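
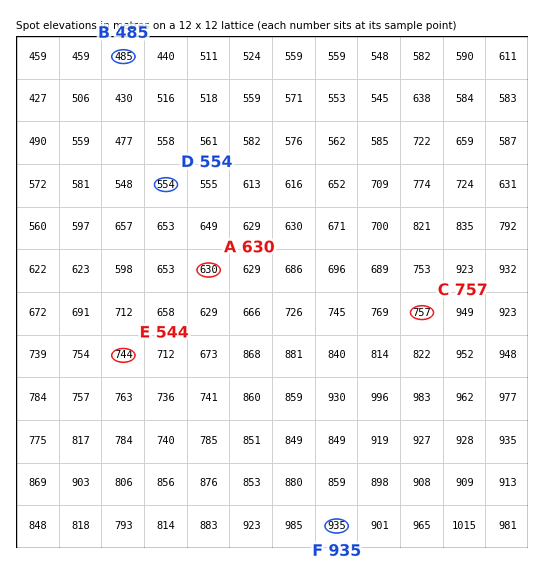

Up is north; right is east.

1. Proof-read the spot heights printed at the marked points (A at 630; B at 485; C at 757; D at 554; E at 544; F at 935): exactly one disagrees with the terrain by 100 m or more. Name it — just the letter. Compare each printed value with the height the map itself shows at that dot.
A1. E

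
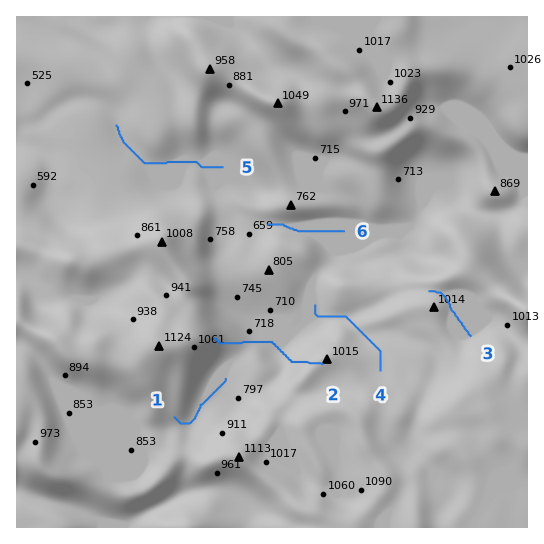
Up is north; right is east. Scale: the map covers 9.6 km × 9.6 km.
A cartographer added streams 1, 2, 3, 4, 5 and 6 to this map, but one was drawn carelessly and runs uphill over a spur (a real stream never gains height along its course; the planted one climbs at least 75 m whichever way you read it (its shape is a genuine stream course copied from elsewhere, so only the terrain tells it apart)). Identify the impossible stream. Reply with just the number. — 2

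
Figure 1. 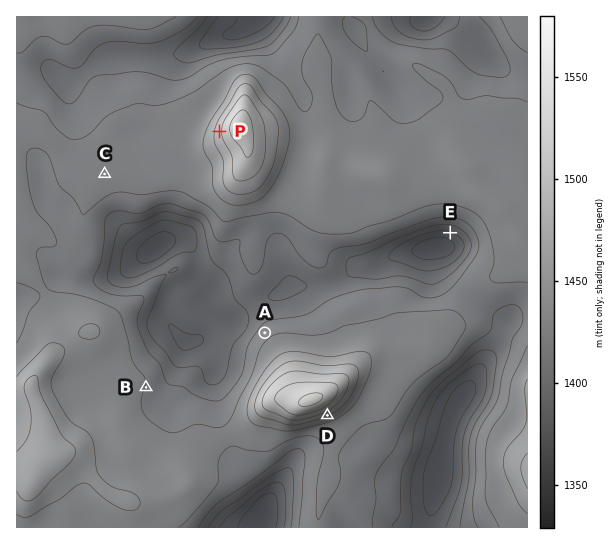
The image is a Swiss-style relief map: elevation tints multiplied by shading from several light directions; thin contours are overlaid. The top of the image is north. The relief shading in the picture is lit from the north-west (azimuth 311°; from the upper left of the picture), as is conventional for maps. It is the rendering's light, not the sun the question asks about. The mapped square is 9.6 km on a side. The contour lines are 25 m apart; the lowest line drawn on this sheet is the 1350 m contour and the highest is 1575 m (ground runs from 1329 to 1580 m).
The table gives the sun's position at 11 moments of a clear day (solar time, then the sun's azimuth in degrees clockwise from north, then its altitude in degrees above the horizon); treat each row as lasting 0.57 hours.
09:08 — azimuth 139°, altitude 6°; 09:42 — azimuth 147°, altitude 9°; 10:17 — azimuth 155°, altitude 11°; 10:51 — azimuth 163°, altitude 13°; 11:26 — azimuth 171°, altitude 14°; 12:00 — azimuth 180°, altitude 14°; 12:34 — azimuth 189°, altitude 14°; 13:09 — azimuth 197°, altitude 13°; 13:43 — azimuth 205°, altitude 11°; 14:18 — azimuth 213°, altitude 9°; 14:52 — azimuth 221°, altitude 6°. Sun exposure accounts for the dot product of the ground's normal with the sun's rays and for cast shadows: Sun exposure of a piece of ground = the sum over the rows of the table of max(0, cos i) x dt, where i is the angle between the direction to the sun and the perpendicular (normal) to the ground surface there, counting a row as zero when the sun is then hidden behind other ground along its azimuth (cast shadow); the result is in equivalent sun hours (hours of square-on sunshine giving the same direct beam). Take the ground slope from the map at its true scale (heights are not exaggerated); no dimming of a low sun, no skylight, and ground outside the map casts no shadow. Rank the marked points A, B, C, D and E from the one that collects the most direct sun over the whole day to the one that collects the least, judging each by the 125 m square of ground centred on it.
D ≈ E > B ≈ C > A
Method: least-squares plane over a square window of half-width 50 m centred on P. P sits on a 11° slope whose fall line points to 273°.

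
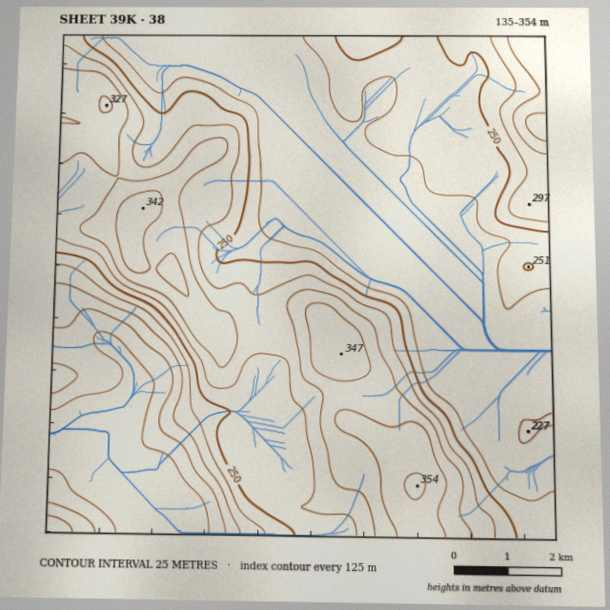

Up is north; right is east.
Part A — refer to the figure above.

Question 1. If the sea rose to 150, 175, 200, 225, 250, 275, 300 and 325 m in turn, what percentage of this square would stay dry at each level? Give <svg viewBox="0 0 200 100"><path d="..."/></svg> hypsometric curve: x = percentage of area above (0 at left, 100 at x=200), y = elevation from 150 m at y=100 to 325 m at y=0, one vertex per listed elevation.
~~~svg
<svg viewBox="0 0 200 100"><path d="M187 100l-7-14-5-15-56-14-31-14-28-14-25-15-23-14"/></svg>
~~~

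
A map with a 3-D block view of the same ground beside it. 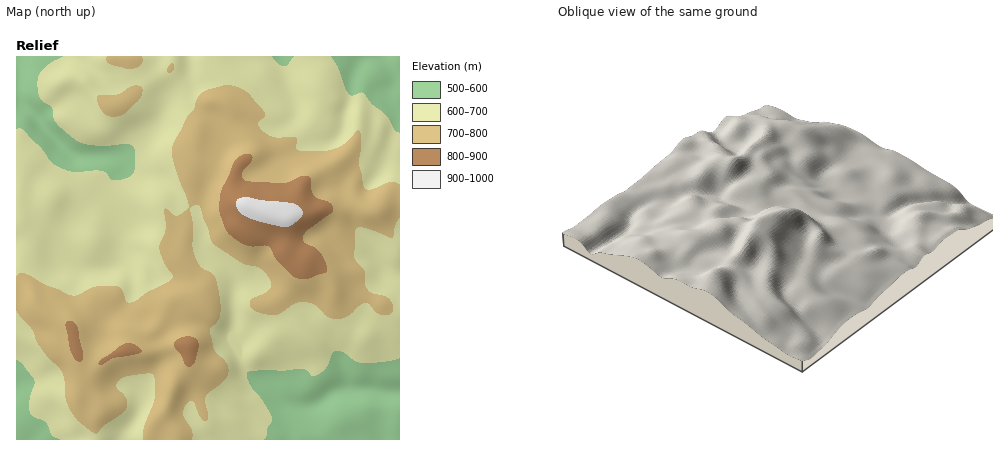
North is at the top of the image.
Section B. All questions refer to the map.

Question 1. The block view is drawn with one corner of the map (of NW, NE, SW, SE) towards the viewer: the NE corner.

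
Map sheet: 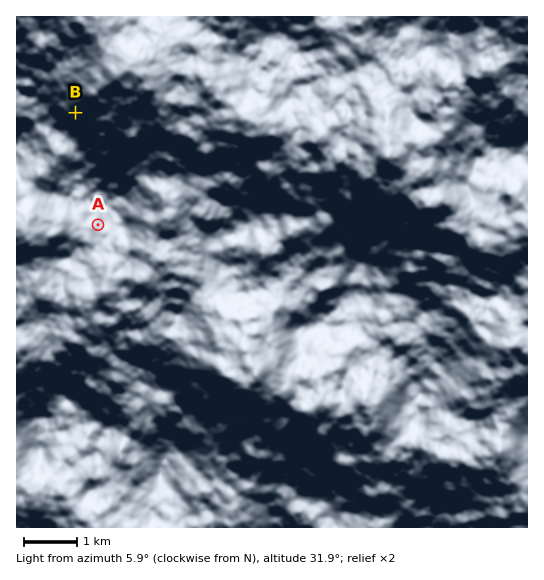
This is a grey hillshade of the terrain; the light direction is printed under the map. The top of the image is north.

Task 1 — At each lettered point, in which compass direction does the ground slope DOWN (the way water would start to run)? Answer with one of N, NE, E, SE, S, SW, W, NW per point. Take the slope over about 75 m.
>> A NE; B SW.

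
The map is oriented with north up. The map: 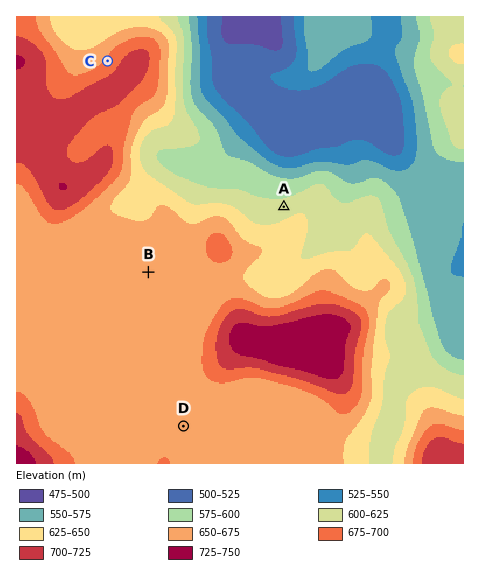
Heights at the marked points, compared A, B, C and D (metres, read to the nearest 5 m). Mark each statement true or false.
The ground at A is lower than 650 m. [true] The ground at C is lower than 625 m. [false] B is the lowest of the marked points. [false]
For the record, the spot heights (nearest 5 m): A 610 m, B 650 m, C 680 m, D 655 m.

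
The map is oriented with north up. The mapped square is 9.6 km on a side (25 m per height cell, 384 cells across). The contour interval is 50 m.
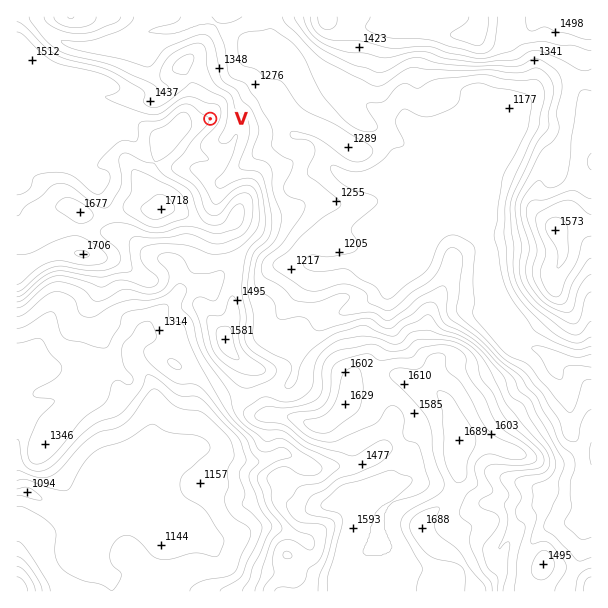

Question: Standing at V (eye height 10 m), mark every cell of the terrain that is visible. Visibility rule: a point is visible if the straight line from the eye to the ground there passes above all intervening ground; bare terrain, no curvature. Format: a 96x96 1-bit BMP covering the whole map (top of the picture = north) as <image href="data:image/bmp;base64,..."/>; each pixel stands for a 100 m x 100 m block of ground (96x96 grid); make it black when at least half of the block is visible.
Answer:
<image width="96" height="96" href="data:image/bmp;base64,Qk2+BAAAAAAAAD4AAAAoAAAAYAAAAGAAAAABAAEAAAAAAIAEAAATCwAAEwsAAAIAAAAAAAAA////AAAAAAAAAAAAAAAAAAAAAAAAAAAAAAAAAAAAAAAAAAAAAAAAAAAAAAAAAAAAAAAAAAAAAAAAAAAAAAAAAAAAAAAAAAAAAAAAAAAAAAAAAAAAAAAAAAAAAAAAAAAAAAAAAAAAAAAAAAAAAAAAAAAAAAAAAAAAAAAAAAAAAAAAAAAAAAAAACAAAAAAAAAAAAAAADAAAAAAAAAAAAAAABgAAAAAAAAAAAAAAAwAAAAAAAAAAAAAAAYAAAAAAAAAAAAAAAOAAAAAAAAAAAAAAAGAAAAAAAAAAAAAAAGAAAAAAAAAAAAAAAGAAAAAAAAAAAAAAAOAAAAAAAAAAAAAAAOAAAAAAAAAAAAAAAOAAAAAAAAAAAAAAAeAAAAAAAAAAAAAAAfAAAAAAAAAAAAAAAPAAAAAAAAAAAAAAAPAAAAAAAAAAAAAAAPAAAEAAAAAAAAAAAPAAAMAAAAAAAAAAAPAAAMAAAAAAAAAAAPAAAcAAAAAAAAAAAOAAAcAAAAAAAACAAMAAAcAAAAAAAACAAeAAAcAAAAAAAADAA+AAAcAAAAAAAADAD+AAAcAAAAAAAAHBP8AAA8AAAAAAAAHn/wAEA8AAAAAAAAH3/wAAA8AAAAAAAAH//wAAAAAAAAAAAAH//8AAAAAAAAAAAAD///4AAAAAAAAAAAD///4AAAAAAAAAAAD///4AfAAAAAAAAAD///AA/gAAAAAAAAB//wAB/AAAAAAAAAB//wAB/AAAAAAAAAA//wAD8AAAAAAAAAAP/wAH8AAAAAAAAAAD/4AH8AAAAAAAAAH//4AP8AAAAAAAAAH//8AP8AAAAAAAAAD//8AP8AAAAAAAAAD//8Af8AAAAAAAAAD//+Af8AAAAAAAAAH//+A/+AAAAAAAAAD//+A/+AAAAAAAAAH///B/+AAAAAAAAAH///z/+AAAAAAAAAH/////+AAAAAAAAAH/////8AAAAAAwAAD3////8AAAAAB8AAAD////8AAAAAH+AAAB////+AAAAAP+AMPB////+AAAAB//Af///////AAAAD//gP///////gAAAH//wP///////gAAAP/n4P//////jwAAAf/D4H//////zwAAAf+B8h//////zwAAAD4A/wHwD///zwAAAAAwP4HgB///7wAAAAH8B8PwD////wAAAAX+Af/wP////8AAAAA+Af/9/////8AAAAAPAP///////8AAAAAPAP//B////8AAAAPHAf/8B////8AAAAPjA//4D////8AAAAPxh//wP////8AAAAGQj///v////8AAAACAH///P8P//8AAAAAAH///H4D//8AAAACAD///H4H//8AAAAGAD///H////8AAAAPAD///D////4AAAA/AD///D//+/8AAAA/gD///j//8f8AAAAfwD///z//8f8AAAAHwH/////+YP8AAAAD4H/////8AP8AAAAA8f/////4AP8AAAAAf//////4AD8AAAAAf////H/4AB8AAOAAf//5+D/4AA8AP/AAf//wcB/4AAE="/>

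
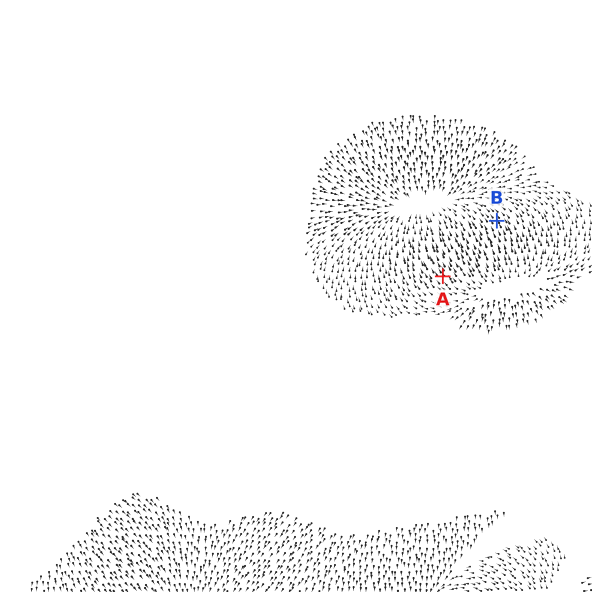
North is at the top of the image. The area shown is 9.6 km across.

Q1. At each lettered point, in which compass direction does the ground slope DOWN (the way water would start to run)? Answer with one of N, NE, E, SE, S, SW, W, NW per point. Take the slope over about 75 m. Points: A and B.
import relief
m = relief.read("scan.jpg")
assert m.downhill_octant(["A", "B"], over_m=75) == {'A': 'NW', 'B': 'NW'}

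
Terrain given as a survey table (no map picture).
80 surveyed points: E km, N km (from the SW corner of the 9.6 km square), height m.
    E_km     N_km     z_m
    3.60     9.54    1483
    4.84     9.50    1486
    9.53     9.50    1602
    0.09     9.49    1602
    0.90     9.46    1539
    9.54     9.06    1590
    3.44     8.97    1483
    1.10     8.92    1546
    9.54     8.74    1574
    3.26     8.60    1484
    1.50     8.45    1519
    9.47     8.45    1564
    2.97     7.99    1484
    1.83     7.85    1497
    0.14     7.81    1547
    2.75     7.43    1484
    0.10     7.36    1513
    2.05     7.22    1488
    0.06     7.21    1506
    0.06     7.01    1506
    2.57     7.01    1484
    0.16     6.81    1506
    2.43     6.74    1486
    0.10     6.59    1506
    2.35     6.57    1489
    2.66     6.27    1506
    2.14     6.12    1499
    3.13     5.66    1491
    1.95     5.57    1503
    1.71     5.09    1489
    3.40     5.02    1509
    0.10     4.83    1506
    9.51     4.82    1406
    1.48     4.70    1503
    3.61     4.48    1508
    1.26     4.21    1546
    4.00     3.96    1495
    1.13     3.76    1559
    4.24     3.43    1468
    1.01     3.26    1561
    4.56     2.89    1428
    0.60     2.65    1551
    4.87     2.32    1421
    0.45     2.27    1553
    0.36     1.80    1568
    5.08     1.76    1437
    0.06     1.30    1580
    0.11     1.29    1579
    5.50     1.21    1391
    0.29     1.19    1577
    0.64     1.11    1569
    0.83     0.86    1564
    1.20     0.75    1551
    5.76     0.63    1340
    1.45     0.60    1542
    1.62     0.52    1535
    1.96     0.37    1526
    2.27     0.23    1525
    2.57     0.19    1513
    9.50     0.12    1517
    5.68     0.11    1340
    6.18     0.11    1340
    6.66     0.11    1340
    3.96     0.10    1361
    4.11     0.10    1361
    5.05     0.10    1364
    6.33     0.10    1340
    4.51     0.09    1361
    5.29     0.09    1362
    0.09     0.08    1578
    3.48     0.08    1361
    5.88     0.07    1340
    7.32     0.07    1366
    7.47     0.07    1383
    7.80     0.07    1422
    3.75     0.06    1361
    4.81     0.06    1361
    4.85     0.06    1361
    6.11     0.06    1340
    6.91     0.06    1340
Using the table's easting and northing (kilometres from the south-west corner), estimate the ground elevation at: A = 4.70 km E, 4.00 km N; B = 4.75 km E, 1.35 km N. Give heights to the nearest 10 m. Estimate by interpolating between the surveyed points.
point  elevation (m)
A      1500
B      1410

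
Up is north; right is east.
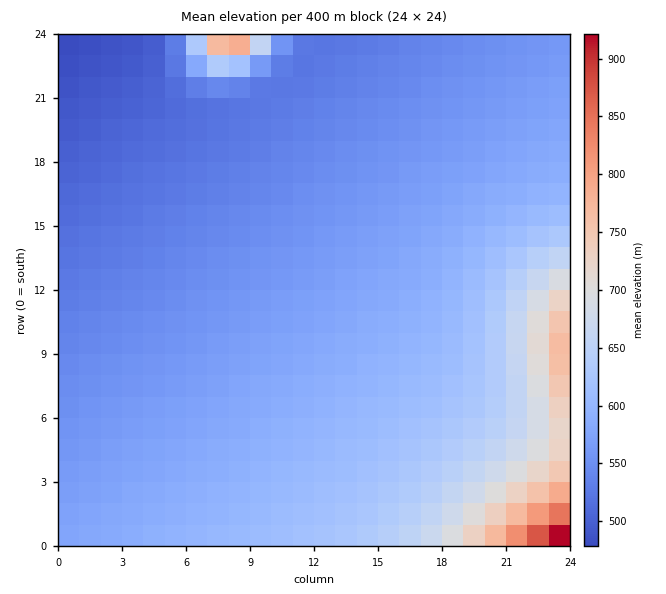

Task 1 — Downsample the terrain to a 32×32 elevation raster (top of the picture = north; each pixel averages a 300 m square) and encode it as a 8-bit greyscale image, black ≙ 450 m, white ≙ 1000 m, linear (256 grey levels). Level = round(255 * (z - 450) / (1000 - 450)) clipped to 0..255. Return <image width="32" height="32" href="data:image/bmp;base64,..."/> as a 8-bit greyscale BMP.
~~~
<image width="32" height="32" href="data:image/bmp;base64,Qk02CAAAAAAAADYEAAAoAAAAIAAAACAAAAABAAgAAAAAAAAEAAATCwAAEwsAAAABAAAAAAAAAAAAAAEBAQACAgIAAwMDAAQEBAAFBQUABgYGAAcHBwAICAgACQkJAAoKCgALCwsADAwMAA0NDQAODg4ADw8PABAQEAAREREAEhISABMTEwAUFBQAFRUVABYWFgAXFxcAGBgYABkZGQAaGhoAGxsbABwcHAAdHR0AHh4eAB8fHwAgICAAISEhACIiIgAjIyMAJCQkACUlJQAmJiYAJycnACgoKAApKSkAKioqACsrKwAsLCwALS0tAC4uLgAvLy8AMDAwADExMQAyMjIAMzMzADQ0NAA1NTUANjY2ADc3NwA4ODgAOTk5ADo6OgA7OzsAPDw8AD09PQA+Pj4APz8/AEBAQABBQUEAQkJCAENDQwBEREQARUVFAEZGRgBHR0cASEhIAElJSQBKSkoAS0tLAExMTABNTU0ATk5OAE9PTwBQUFAAUVFRAFJSUgBTU1MAVFRUAFVVVQBWVlYAV1dXAFhYWABZWVkAWlpaAFtbWwBcXFwAXV1dAF5eXgBfX18AYGBgAGFhYQBiYmIAY2NjAGRkZABlZWUAZmZmAGdnZwBoaGgAaWlpAGpqagBra2sAbGxsAG1tbQBubm4Ab29vAHBwcABxcXEAcnJyAHNzcwB0dHQAdXV1AHZ2dgB3d3cAeHh4AHl5eQB6enoAe3t7AHx8fAB9fX0Afn5+AH9/fwCAgIAAgYGBAIKCggCDg4MAhISEAIWFhQCGhoYAh4eHAIiIiACJiYkAioqKAIuLiwCMjIwAjY2NAI6OjgCPj48AkJCQAJGRkQCSkpIAk5OTAJSUlACVlZUAlpaWAJeXlwCYmJgAmZmZAJqamgCbm5sAnJycAJ2dnQCenp4An5+fAKCgoAChoaEAoqKiAKOjowCkpKQApaWlAKampgCnp6cAqKioAKmpqQCqqqoAq6urAKysrACtra0Arq6uAK+vrwCwsLAAsbGxALKysgCzs7MAtLS0ALW1tQC2trYAt7e3ALi4uAC5ubkAurq6ALu7uwC8vLwAvb29AL6+vgC/v78AwMDAAMHBwQDCwsIAw8PDAMTExADFxcUAxsbGAMfHxwDIyMgAycnJAMrKygDLy8sAzMzMAM3NzQDOzs4Az8/PANDQ0ADR0dEA0tLSANPT0wDU1NQA1dXVANbW1gDX19cA2NjYANnZ2QDa2toA29vbANzc3ADd3d0A3t7eAN/f3wDg4OAA4eHhAOLi4gDj4+MA5OTkAOXl5QDm5uYA5+fnAOjo6ADp6ekA6urqAOvr6wDs7OwA7e3tAO7u7gDv7+8A8PDwAPHx8QDy8vIA8/PzAPT09AD19fUA9vb2APf39wD4+PgA+fn5APr6+gD7+/sA/Pz8AP39/QD+/v4A////ADs8PT9AQUJERUZHSUpLTU5PUVNWWV1iaXF9ipusv9HiOTs8PT5AQUJDRUZHSEpLTE5PUVRWWl5ka3R/jJqpuMY4OTo8PT4/QUJDREZHSElLTE5QUlRXWl9lbHV/i5ejrzY4OTo7PT4/QEJDREVHSElLTE5QUlRXW2BlbHR9h5GcNTY3OTo7PD4/QEFDREVGSElLTE5QUlRXW2BlbHN7hI0zNTY3ODo7PD0/QEFCREVGSElKTE5QUlRXW2Bla3J6hDIzNDY3ODk7PD0+QEFCQ0VGR0lKTE5PUlRXW19lbHWAMDIzNDU3ODk6PD0+P0FCQ0RGR0lKTE1PUlRYXGFpc4EvMDEzNDU2ODk6Oz0+P0BCQ0RGR0hKS01PUlVZX2h0hS0vMDEyNDU2Nzk6Ozw+P0BBQ0RFR0hKS01QU1hfaXiLLC0uMDEyMzU2Nzg6Ozw9P0BBQkRFRkhKTE5SWGBsfJErLC0uLzEyMzQ2Nzg5Ozw9PkBBQkRFRkhKTVFYYW6AlikqLC0uLzAyMzQ1Nzg5Ojw9Pj9BQkNFR0lMUVhicIGXKCkqKy0uLzAxMzQ1Njg5Ojs9Pj9BQkNFSEtQV2JvgJMmJykqKywuLzAxMjQ1Njc5Ojs8Pj9AQkRHSk9WYG17iyUmJygqKywtLzAxMjM1Njc4Ojs8Pj9BQ0VJTlRdaHSAIyQmJygpKywtLjAxMjM0Njc4OTs8Pj9BREdLUVlha3QiIyQlJygpKiwtLi8xMjM0NTc4OTs8PkBCRUlOVFphZyAhIyQlJigpKistLi8wMjM0NTc4OTs8PkBDRkpOU1hcHyAhIiQlJicpKissLi8wMTM0NTY4OTs8PkBDRkpNUFMdHiAhIiMlJicoKissLS8wMTI0NTY3OTo8PkBDRUhKTBwdHh8hIiMkJicoKSssLS4wMTIzNTY3OTo8PkBCREVHGhsdHh8gIiMkJScoKSosLS4vMTIzNDY3OTo8PT9AQkMZGhscHh8gISMkJSYoKSorLS4vMDIzNDY3ODo7PD4/QBcYGhscHR8gISIkJSYnKSorLC4vMDEzNDU3ODk6PD0+FhcYGRscHR4gISIjJSYnKCorLC0vMDEyNDU2Nzk6OzwUFRcYGRocHR4gISIjJCYnKCkrLC0uMDEyMzU2Nzg6OxMUFRcYGRscHiAhISIjJCUnKCkqLC0uLzEyMzQ2Nzg5ERMUFRYYGh4jJyclIyIjJCUmKCkqKy0uLzAyMzQ1NzgQERIUFRcaIjA9QDgsJCIjJCUmJykqKywuLzAxMzQ1Ng4QERITFRonQmR0ZUYuJCIiIyUmJygqKywtLzAxMjQ1DQ4PERIUGShNhKyicUEpIiEiIyQmJygpKywtLjAxMjM="/>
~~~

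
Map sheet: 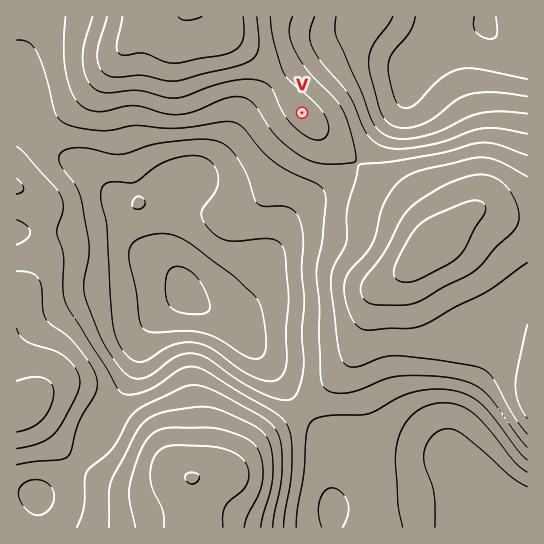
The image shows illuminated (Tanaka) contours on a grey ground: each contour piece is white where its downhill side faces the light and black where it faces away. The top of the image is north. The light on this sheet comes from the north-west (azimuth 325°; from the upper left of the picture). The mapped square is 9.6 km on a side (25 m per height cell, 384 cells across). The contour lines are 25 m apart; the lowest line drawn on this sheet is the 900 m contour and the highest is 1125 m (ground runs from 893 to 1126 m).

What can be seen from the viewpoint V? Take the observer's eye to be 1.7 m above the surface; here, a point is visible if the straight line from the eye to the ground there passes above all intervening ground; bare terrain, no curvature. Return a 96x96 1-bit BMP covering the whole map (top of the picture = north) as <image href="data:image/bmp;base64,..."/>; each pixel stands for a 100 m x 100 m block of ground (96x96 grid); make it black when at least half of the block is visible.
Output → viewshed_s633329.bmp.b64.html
<image width="96" height="96" href="data:image/bmp;base64,Qk2+BAAAAAAAAD4AAAAoAAAAYAAAAGAAAAABAAEAAAAAAIAEAAATCwAAEwsAAAIAAAAAAAAA////AAAAAAAAAAAAAAADAAAAAAAAAAAAAAADAAAAAAAAAAAAAAAAAAAAAAAAAAAAAAAAAAAAAAAAAAAAAAAAAAAAAAAAAAAAAAAAAAAAAAAAAAAAAAAAAAAAAAAAAAAAAAAAAAAAAAAAAAAAAAAAAAAAAAAAAYAAAA/4AAAAAAAAD+AB///+AAAAAAAAH+AH///+AAAAAAAAP/Af///+AAAAAAAAP/B////+AAAAAAAAf/D////+AAAAAAAA//H////+AAAAAAAA/+P////+AAAAAAAA/8f////+AAAAAAAB/4f////+AAAAAAAB/w/////+AAAAAAAH/h/////+AAAAAAAf/j/////+AAAAAAD////////+AAAAAAD////////+AAAAAAD////////+AAAAAAD/////////AAAAAAD/////////gAAAAAD/////////wAAAAAD///////w/wAAAAAD///////Af4AAAAAD//////8AP8AAAAAD//////4AP+AAAAAD//////gAH+AAAAAD//////AAH+AAAAAD/////+AAH/AAAAAD/////wAAH/AAAAAD////gAAAH/AAAAAD///+AAAAD/AAAAAD///8AAAAD/AAAAAD///4AAAAB/AAAAAD///4AAAAB/AAAAAD///wAAAAB/AAAAAD///wAAAAA/AAAAAD///wAAAAA/wAAAAD///gAAAAA/8AAAAD///gAAAAA//AAAAD///gAAAAA//wAAAD///AAAAAA//4AAAD///AAAAAAf/8AAAD//+AAAAAAf//AAAD//+AAAAAAP//gAAD//+AAAAAAH//gAAD//+AAAAAAD//wAAD//+AAAAAAB//8AAA//8AAAAAAB//+AAAP/8AAAAAAA///AAAP/8AAAAAAA///gAAH/8AAAAAAAf//wAAH/4AAAAAAAf//4AAP/4AAAAAAAP//8AAf/wAAAAAAAH///AA//wAAAAAAAH///gD//wAAAAAAAD///gD//gAAAAAAAB///wD//gAAAAAAAA///wD//gAAAAAAAAf//4D//gAAAAAAAAP//4D//wAAAAAAAAH//4D//8AAAAAAAAB//4D//HAAAAAAAAAP/8D/+HgAAAAAAAAB/8D/8HwAAAAAAAAAf8D/8P4AAAAAAAAAH+H/8f8AAAAAAAAAB//4A//AAAAAAAAAA/8AA//8AAADAAAAAH8AA/wPgAAHAAAAAAMAA/gP4AAPAAAAAAAAAfAP8AAOAAAAAAAAAfAP+AAcAAAAAAAAAPAP/AAYAAAAAAAAAPAP/gAAAAAAAAAAAHgP/4AAAAAAAAAAAHwP///AAAAAAAAAADwP///AAAAAAAAAADwP///AAAAAAAAAABwH///AAAAAAAAAAAgH///AAAAAAAAAAAAH///AAAAAAAAAAAAD///AAAAAAAAAAAAB///AAAAAAAAAAAAAB//AAAAAAAAAAAAAAf/AAAAAAAAAAAAAAf/AAAAAAAAAAAAAAP/AAAAAAAAAAAAAAP/AAAAAAAA="/>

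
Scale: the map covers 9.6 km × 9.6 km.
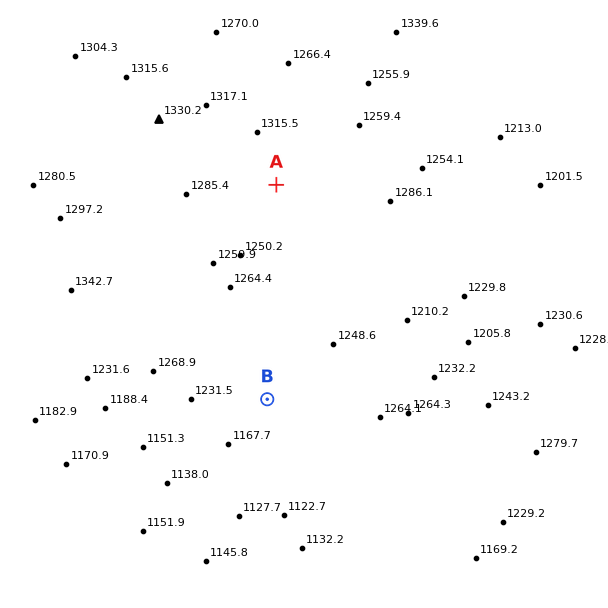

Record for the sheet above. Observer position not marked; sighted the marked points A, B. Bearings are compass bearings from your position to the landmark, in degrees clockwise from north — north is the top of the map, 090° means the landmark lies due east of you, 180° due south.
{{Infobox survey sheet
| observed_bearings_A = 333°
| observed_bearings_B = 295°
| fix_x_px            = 422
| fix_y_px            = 472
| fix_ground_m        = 1235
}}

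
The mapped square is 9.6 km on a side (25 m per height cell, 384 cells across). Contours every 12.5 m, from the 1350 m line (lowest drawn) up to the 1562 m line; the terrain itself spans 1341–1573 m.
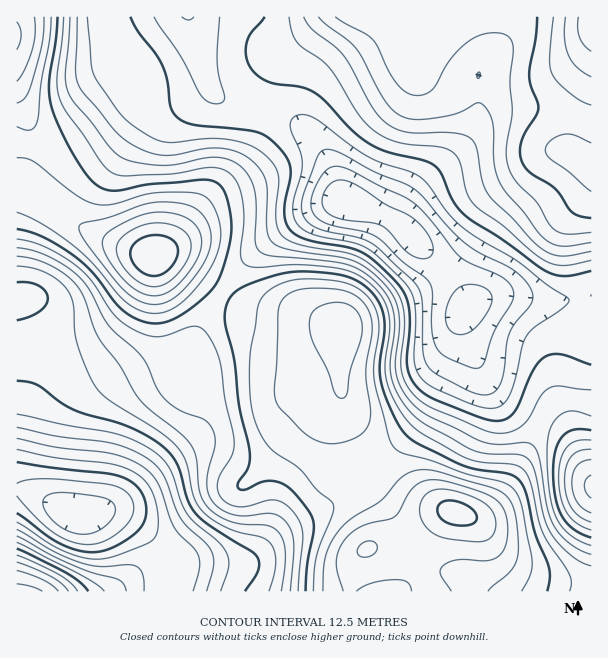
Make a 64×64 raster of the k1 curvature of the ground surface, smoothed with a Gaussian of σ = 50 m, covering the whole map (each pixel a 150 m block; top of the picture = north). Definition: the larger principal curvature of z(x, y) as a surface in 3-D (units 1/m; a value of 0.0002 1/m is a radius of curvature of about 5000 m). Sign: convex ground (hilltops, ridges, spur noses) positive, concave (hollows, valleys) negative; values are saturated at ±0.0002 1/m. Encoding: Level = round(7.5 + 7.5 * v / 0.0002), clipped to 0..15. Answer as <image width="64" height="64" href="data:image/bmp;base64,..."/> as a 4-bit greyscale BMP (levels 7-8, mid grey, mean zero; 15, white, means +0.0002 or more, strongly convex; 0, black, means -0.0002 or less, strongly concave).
<image width="64" height="64" href="data:image/bmp;base64,Qk12CAAAAAAAAHYAAAAoAAAAQAAAAEAAAAABAAQAAAAAAAAIAAATCwAAEwsAABAAAAAAAAAAAAAAABEREQAiIiIAMzMzAERERABVVVUAZmZmAHd3dwCIiIgAmZmZAKqqqgC7u7sAzMzMAN3d3QDu7u4A////AO///t3czMqId3iIq5iIiIit7sqHd4iZmZmZmYiZmJmq////////7Kh3d3irqHZ3ia3uypeIiYmZiImZmZqqvM3//+3d3e/+uXZlZ6uoZVZ4rN7cqZmYiIiIiaqru7zN3e/bmJmave7bhlRXm7lkRXmr3v7Luph4mId5q8zM3d3dzadVVWeL3tyoZVebuWRWeaq9//3LmHiZh4nN3Mzd3My7hkRERWi83LqGZ5u5dmeJqqvf/9uYiamIm97czMzLuqqGVERFZ4q8u6mIm7qHd4mqqrze3Kmaupm97ty8y6mIqoZVVVVmeKq7u6q8y5h3iauqqrzMuqvMzv/+y7u6l2aqhlVmZmVWiavMzM3cuYiJq6qZmaq7vN////3LvLl1NJmGZmd2VUVnir3u//7KmZm7qZiIeKvN/////t3MuFMkmYdmd3ZURVZ4rO///9upmrupiIdnis7///7u7u63QySZh3d4dlVFZnib3v//26maqqmIh3iaz//9zM3v/8dDJJmId4h3ZWZ3eJvd3N7bqZmqmYiIiave/riJrN//6FM0iIiIiId3d4d4rN26vMuYiZmZiIiZq97bllaKz//6ZDWIiIiIiIiIh3is25ibu5iJmZmIiZq7zLl2VWiu//yGVXiIiIiIiIiIibzKdoq7mJmZmYiJqry7qHZWZoz//adneIiYiIiIiIiazLllebupmYiYiJq7zLmIh3d2eu/+uYiJmZmZmZmZmavMp2Z5u7mZiZmZq8zMqYmZmHZp3/7Lq6qqqqqqqqqqu8uXd3m8uZiZmZq93dypmaqph3nO/czMu7u7u7u7u6q7upiIicy5iImZq97u26mJmZiIib7szM27u7u7u7u6qru6mIiKzLiIiZms7/7KiHeHd3eJvdy83bqqqqqqqqqqu7qZiIrMqIiImb3//KhmZ4dlZni8y7vNmZmZmZmImZq7qZmIisyoh4iavv/qdVVXh2VVaKzLq7uIiIiIiIiImrqZiIeKy6iHiJrO/9lTNFeHZVVovLqZmYh3d4iId3iqqYd3d4q7mYeIms//2EM0V4h2Zmm8upiHiIh3iIh3eaqpdmZnm7qZiIiKz//YREVniIh3ebu6mHeYiIiIiIeJqqhlZmirqZmYiInP/9hmZ3eImYiJu6qYh5mYiIiZiImqqGVnibqYmZmIic//6oiHd3iZmZq7qZiImZmZiZmZmauoZniaqYeJmYiJz//7qYh2Z4maqqqpmYiImZmZmqqqu7mIiaqod4mpiJnP//y6l2ZWZ4mqqqmZmYiIiIiau7vMypmaqpiIiamZq8//7cuXZVVmeJmamZiId3d3d4q7vN3bqZmZmZqqu7vN7//u3Ll2VVZniJmZmYh2ZmZmeavM3uypmZmavM3d3u///+7u25h2VWZ4iZqpiHZVVVVoq83v7KmZmavN3u/////93e7tuodVVmeJqqqYdlVVVWirze/tqZmaq7zN7u7u7uy7vN3LqXZmZnmruph1VVVWirze7+26mZqqqrzNzMvN25iJq8u6iHZVebzKl3VWZ4rN7////+yqmZmZq7uqqs3bl2Z5q7qZh2Z5vcqHdnibzv///////9upiImrupiJvNyoZVeKqpmIiIm9y5iZq87////+7u//7bmImaupiIis3LllVXmpmImaqr3cqrzN7///7dzMze/typiaqpiHd4rMunZVeJmZiZqrzN3M3d7//+3Luru7zdy6qZqpiHZmeKu6hmZ5qqmImavMzdzN3u/tuqmau6u8zLqpmpmHZlVWiqmGZ4mqqZiJq7q8zLzN3cqYiImqqrzLqZmqqHZlQ0V5mXZ4m7u6qZmqqZqqq7y7mId3iaqqvMy6mau5hlQyNXiYdom8y7qqmZmYiZmqqqmIh3eJqZq83cuqq8uoZDI1eJh4mruqqqqZmYd4mamZmIiId4mpiazd3Lqr3duXZVZ5mYmqupiZmqqph4iZmZmIiZiIiZh4ms3dy7vN7cqYd4mpmZqZh4iaq7qZmruImYiZmIiZmGZ4rM3Lurzdy6mYmqmImYh3eJqru6q7zImZmZmYiImHVWiavLuqmrvLqZmZmYiIh3eIiau8zMy7iaqZqpiIiHZWeJqqqqqZmqqpmZmZmZiHiIiJmru7uqmKu6qpmIh3dmeJmZmZqpmIiZmZmaqqmIiJmIiauqqpmJvMuqmId3d3d4iIiIiaqYd4iZqaqrqpmZqYiJqqmZmYrd26mYh2Z3eImHd3eJqpd3eJmZmqu7qruqmIiamImZjO7KmIiHZneJmYZnd4mql3eImZmZq7u7u7qYiJmYiZmc/rl3eIh2d4qpdmd3iZmYiImYiImrqqq7qpmHiZiIiYztqGZniHd3mql3d4iImZiJmYiIiruqmqmZmIiZmYiIjO2nZVZ4h3irqIeIiZmZmZmIh3iauqqZmHd4iJqqmYiM7JdmVneIibuoiIiZmZmZiId3eJqqqqmYdmeImaqqmYztp3dmd4iau5iIiJmZmZmId2Z4qqqaqphmZniJmqqpnP2oiHd4iau6iIiImZmZmYh2ZomqmZqqqHZmd4iJq6qc/rmYiIiJq6mIiIiamZmZmHdnmqqZmqqqhmZ3h3iau6z+yZiIiJqqmIiIiJqYiZqph3irqpmZq7uod3iHd4q8vP/JiIiImqqHd3eImpiImqqpiru6mZmau7qIiYh3ibu7/9qIh3iaqYd3d4iqmHiJq6qry7qZiImrupiZmIiIq7"/>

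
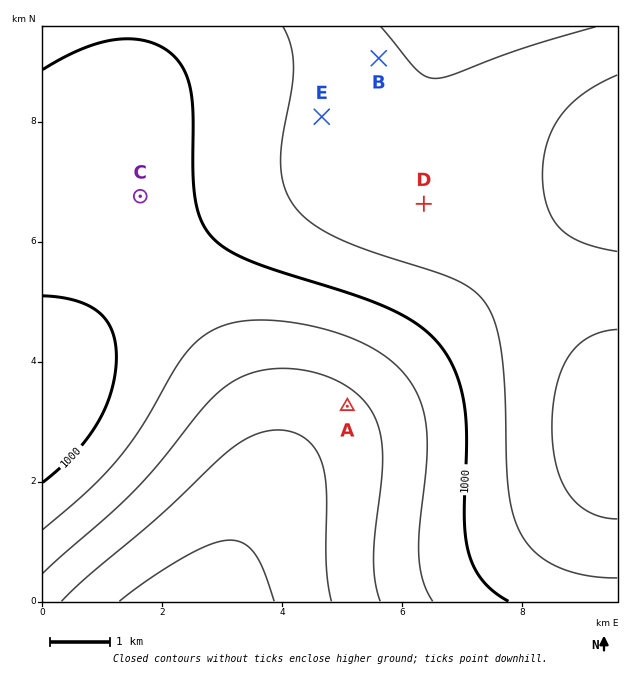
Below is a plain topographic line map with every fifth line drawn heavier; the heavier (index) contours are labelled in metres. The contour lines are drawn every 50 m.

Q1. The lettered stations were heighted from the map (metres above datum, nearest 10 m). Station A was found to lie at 1110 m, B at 910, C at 1020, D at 910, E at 930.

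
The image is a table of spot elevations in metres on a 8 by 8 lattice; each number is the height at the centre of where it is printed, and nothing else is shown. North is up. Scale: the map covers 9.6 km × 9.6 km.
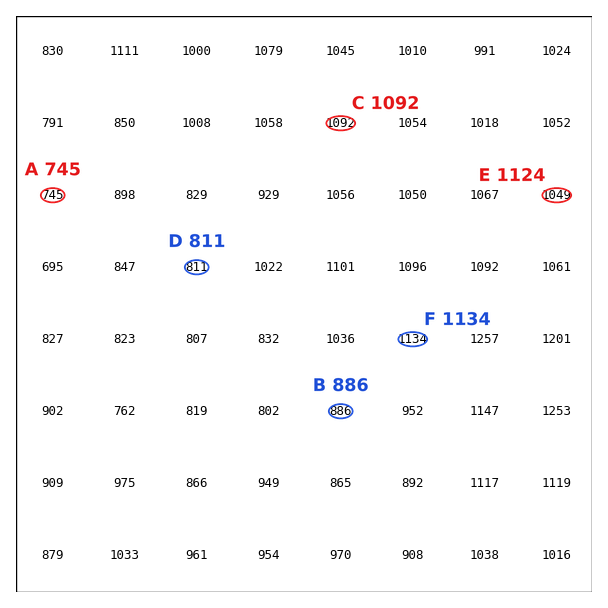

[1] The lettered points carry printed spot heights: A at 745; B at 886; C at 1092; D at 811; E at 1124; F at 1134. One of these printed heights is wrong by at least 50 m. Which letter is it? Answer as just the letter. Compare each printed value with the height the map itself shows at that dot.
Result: E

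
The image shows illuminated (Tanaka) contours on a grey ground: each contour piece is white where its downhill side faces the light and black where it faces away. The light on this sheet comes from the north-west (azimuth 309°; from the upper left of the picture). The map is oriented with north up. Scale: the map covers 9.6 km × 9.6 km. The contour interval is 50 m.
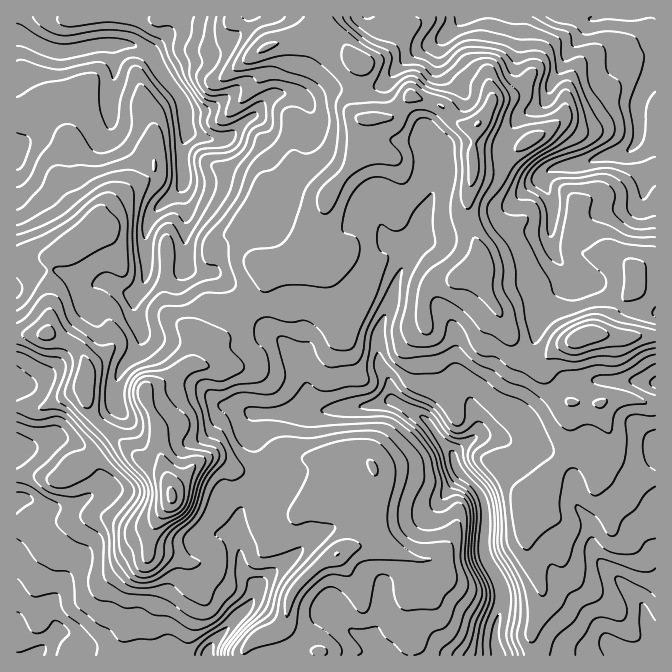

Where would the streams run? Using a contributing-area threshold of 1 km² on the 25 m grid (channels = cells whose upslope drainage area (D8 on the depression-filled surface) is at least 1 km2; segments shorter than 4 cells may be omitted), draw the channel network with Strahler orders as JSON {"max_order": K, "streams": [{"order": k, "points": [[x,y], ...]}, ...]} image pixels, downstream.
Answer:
{"max_order": 3, "streams": [{"order": 1, "points": [[24, 655], [34, 655]]}, {"order": 1, "points": [[615, 648], [622, 654], [627, 654], [629, 655], [649, 655], [650, 654], [655, 654], [655, 652]]}, {"order": 2, "points": [[374, 642], [385, 654], [385, 655], [387, 655]]}, {"order": 1, "points": [[374, 632], [374, 642]]}, {"order": 1, "points": [[350, 630], [354, 634], [357, 634], [358, 635], [367, 637], [374, 642]]}, {"order": 1, "points": [[52, 604], [52, 617], [55, 622], [55, 634], [37, 654], [34, 655]]}, {"order": 2, "points": [[257, 590], [252, 602], [212, 644], [209, 650], [209, 655], [207, 655]]}, {"order": 1, "points": [[294, 557], [287, 564], [280, 567], [257, 590]]}, {"order": 2, "points": [[239, 540], [239, 550], [240, 552], [240, 564], [242, 565], [242, 570], [257, 585], [257, 590]]}, {"order": 1, "points": [[579, 508], [587, 517], [590, 524], [590, 540], [592, 542], [592, 548], [597, 555], [597, 557], [640, 600], [644, 607], [644, 610], [645, 612], [645, 618], [647, 620], [647, 624], [652, 630], [652, 632], [655, 635], [655, 652]]}, {"order": 1, "points": [[244, 505], [240, 510], [240, 515], [239, 517], [239, 540]]}, {"order": 1, "points": [[94, 493], [87, 498], [85, 498], [82, 502], [75, 505], [72, 505], [70, 507], [44, 507], [32, 500], [17, 500], [17, 502]]}, {"order": 3, "points": [[470, 482], [478, 490], [478, 492], [482, 495], [482, 498], [485, 505], [485, 535], [484, 537], [484, 550], [485, 552], [485, 557], [490, 567], [494, 570], [500, 584], [500, 587], [502, 588], [502, 608], [498, 615], [498, 620], [497, 622], [497, 627], [495, 628], [495, 645], [497, 647], [497, 652], [498, 655]]}, {"order": 1, "points": [[462, 477], [465, 480], [470, 482]]}, {"order": 3, "points": [[455, 460], [458, 467], [462, 470], [462, 472], [470, 482]]}, {"order": 2, "points": [[470, 440], [455, 455], [455, 460]]}, {"order": 1, "points": [[495, 437], [475, 437], [472, 440], [470, 440]]}, {"order": 1, "points": [[245, 410], [249, 412], [252, 412], [254, 413], [302, 413], [304, 412], [320, 412], [322, 410]]}, {"order": 2, "points": [[322, 410], [338, 410], [340, 408], [354, 408], [355, 407], [367, 407], [368, 405], [375, 405], [377, 403], [382, 403], [384, 402], [394, 402]]}, {"order": 3, "points": [[394, 402], [402, 405], [405, 408], [410, 410], [414, 413], [422, 417], [434, 428], [437, 435], [448, 447], [448, 448], [452, 452], [452, 457], [455, 460]]}, {"order": 1, "points": [[644, 382], [655, 382], [655, 383]]}, {"order": 1, "points": [[458, 373], [467, 387], [467, 390], [468, 392], [468, 398], [470, 400], [472, 408], [477, 418], [477, 433], [470, 440]]}, {"order": 1, "points": [[124, 367], [137, 353], [140, 347], [140, 328], [138, 327], [138, 323], [135, 317], [135, 295], [140, 290], [140, 288]]}, {"order": 1, "points": [[297, 357], [300, 360], [300, 363], [305, 373], [305, 393], [307, 395], [307, 400], [308, 403], [315, 410], [322, 410]]}, {"order": 2, "points": [[140, 288], [144, 285], [144, 282], [145, 280], [145, 273], [147, 272], [147, 255], [145, 253], [145, 232], [147, 230], [147, 225], [152, 215], [184, 183]]}, {"order": 1, "points": [[97, 283], [100, 283], [102, 282], [108, 282], [117, 288], [124, 292], [127, 292], [128, 293], [135, 293], [140, 288]]}, {"order": 1, "points": [[570, 273], [559, 262], [552, 248], [552, 200], [550, 198], [550, 195], [547, 192], [544, 185], [544, 175], [549, 170], [552, 168], [557, 168], [559, 167], [569, 167], [570, 165], [579, 165], [585, 162], [589, 162], [595, 158], [599, 158], [600, 157], [605, 157], [607, 155], [615, 155], [617, 153], [624, 153], [627, 152], [635, 143]]}, {"order": 1, "points": [[195, 272], [192, 272], [185, 265], [185, 195], [184, 193], [184, 183]]}, {"order": 2, "points": [[407, 250], [407, 258], [398, 273], [398, 277], [395, 283], [395, 288], [394, 290], [394, 295], [390, 302], [390, 305], [384, 317], [384, 320], [378, 330], [378, 362], [388, 378], [388, 385], [390, 387], [390, 398], [394, 402]]}, {"order": 1, "points": [[378, 215], [378, 218], [380, 220], [380, 225], [382, 227], [382, 230], [385, 237], [392, 242], [397, 242], [398, 243], [402, 243], [405, 245], [407, 247], [407, 250]]}, {"order": 1, "points": [[644, 197], [644, 162], [634, 152], [634, 147], [635, 143]]}, {"order": 2, "points": [[184, 183], [184, 173], [182, 172], [182, 148], [184, 147], [184, 142], [185, 140], [185, 135], [187, 132]]}, {"order": 1, "points": [[17, 155], [17, 148]]}, {"order": 1, "points": [[435, 155], [435, 162], [437, 163], [437, 182], [435, 183], [435, 188], [428, 202], [428, 205], [424, 213], [424, 218], [422, 220], [422, 228], [420, 230], [420, 235], [417, 238], [415, 243], [414, 243], [407, 250]]}, {"order": 2, "points": [[635, 143], [639, 138], [639, 102], [647, 85], [655, 77], [655, 73]]}, {"order": 2, "points": [[187, 132], [185, 130], [185, 125], [184, 123], [184, 117], [182, 115], [182, 105], [180, 103], [180, 98], [179, 97], [179, 93], [164, 77], [164, 75], [157, 67], [154, 58], [150, 55], [150, 53], [144, 48], [140, 48], [134, 45], [114, 45]]}, {"order": 1, "points": [[110, 110], [110, 92], [112, 90], [112, 85], [114, 83], [114, 45]]}, {"order": 1, "points": [[307, 103], [298, 95], [294, 95], [292, 93], [275, 93], [268, 98], [250, 118], [249, 118], [230, 137], [227, 138], [222, 138], [220, 140], [212, 140], [210, 138], [204, 138], [202, 137], [194, 135], [187, 132]]}, {"order": 1, "points": [[550, 87], [550, 85], [557, 77], [557, 75], [560, 72], [564, 65], [564, 62], [569, 52], [580, 40], [580, 38], [585, 32], [587, 23], [590, 20], [595, 20], [597, 18], [602, 18], [604, 17], [634, 17]]}, {"order": 2, "points": [[114, 45], [95, 45], [94, 47], [78, 48], [77, 50], [70, 50], [68, 52], [55, 52], [48, 48], [45, 48], [24, 37], [17, 37]]}, {"order": 1, "points": [[447, 33], [464, 17]]}, {"order": 1, "points": [[450, 32], [464, 18], [464, 17]]}]}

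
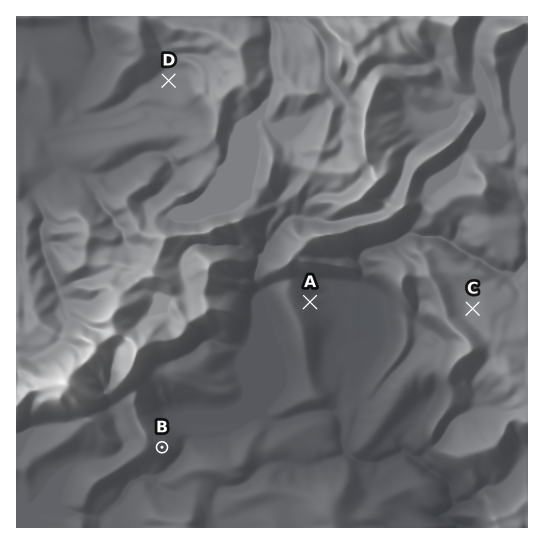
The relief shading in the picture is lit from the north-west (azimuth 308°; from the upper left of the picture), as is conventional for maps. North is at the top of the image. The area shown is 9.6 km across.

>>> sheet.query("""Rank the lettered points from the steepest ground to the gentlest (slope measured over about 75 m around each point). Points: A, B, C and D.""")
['B', 'A', 'D', 'C']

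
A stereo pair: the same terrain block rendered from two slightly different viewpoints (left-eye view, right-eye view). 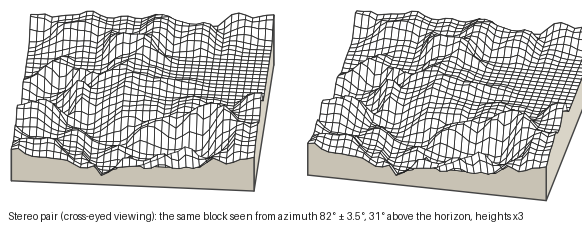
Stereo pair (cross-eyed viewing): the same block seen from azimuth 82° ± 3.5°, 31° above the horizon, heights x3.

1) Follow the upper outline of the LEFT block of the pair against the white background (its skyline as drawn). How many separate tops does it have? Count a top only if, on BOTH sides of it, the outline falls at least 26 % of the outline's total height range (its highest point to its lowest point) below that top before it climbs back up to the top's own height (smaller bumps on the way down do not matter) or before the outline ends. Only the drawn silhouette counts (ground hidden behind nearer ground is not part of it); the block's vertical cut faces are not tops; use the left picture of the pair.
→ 0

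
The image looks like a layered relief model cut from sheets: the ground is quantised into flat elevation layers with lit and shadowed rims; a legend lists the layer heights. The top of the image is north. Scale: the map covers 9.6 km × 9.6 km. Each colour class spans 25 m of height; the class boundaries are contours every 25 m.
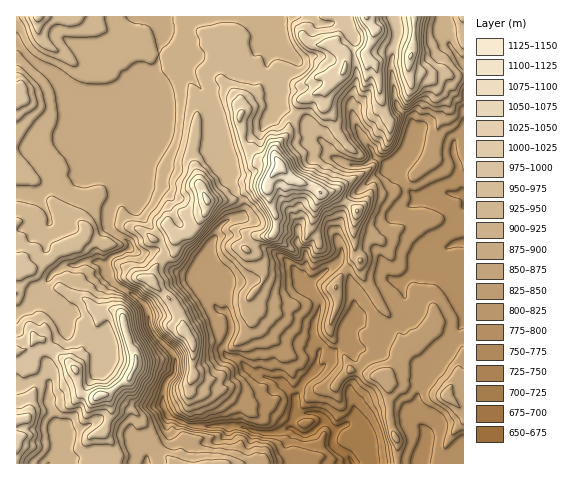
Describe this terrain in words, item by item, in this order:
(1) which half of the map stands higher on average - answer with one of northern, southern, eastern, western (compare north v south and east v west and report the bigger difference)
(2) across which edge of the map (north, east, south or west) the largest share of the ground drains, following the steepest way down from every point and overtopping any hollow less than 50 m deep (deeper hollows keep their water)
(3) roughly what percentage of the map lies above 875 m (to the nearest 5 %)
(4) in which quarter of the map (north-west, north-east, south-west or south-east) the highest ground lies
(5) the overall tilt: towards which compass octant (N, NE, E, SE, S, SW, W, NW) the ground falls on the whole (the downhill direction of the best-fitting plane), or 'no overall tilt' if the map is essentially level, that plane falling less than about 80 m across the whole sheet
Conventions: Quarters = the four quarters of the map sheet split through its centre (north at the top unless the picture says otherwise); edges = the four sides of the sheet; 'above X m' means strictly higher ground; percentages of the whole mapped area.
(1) Taken as a whole, the northern half is higher than the southern.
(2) The largest share of the runoff leaves by the southern edge.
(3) Ground above 875 m makes up about 65 % of the sheet.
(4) The highest ground is in the north-east quarter.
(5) The general tilt is down to the south-east (the land rises towards the north-west).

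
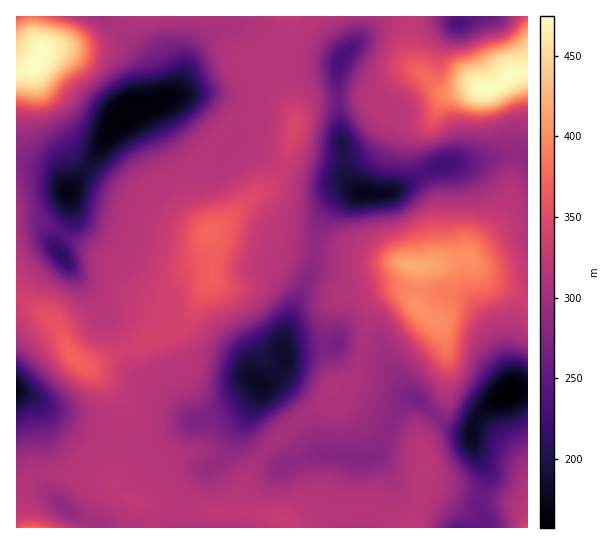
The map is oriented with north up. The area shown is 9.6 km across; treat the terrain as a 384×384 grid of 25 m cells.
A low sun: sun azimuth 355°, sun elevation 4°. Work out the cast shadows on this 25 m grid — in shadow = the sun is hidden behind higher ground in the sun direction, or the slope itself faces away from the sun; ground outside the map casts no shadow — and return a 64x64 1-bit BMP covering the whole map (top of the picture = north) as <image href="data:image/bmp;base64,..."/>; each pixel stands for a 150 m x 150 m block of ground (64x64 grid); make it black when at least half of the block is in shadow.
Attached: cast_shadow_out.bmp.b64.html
<image width="64" height="64" href="data:image/bmp;base64,Qk0+AgAAAAAAAD4AAAAoAAAAQAAAAEAAAAABAAEAAAAAAAACAAATCwAAEwsAAAIAAAAAAAAA////AAAAAAAAAAAAAAAHgAAAAAAAAAcAAAAAAAAAAAAAAAAAAAAAAAQAAAAAAAAAAAAAAAAAAAAAAAAAAAAAAAAAAAAAAAAAAAAAAAAAAAAAAAAAAAABwAAAAAAAAAPAAAAAAAAAA8AAAAAAAAAH4AIAAAAAAAf4P8AGAAAAH/9/4AcAAAA////gAB8AAH///+AAP4AAf///wAB/gAB///8AAH/AAH///gAAf+AA/3/gAAB/4AD8f8AAAH/gAfg/AAAAf+AB8D8AAAB/4YPg+AAAAP/xg8D4AAAA/+GDgPgAAAD/4AcAfAAAAHHgBgA8AAAAAOAAAAAAAAAAIAB4AAAAAAAAAfgAAAAAAAABAAAEAAAAAAAAAA4AAAAAAAAAHAAAAAAAAAAcAAAAAAAAAD8AAAAAAAAAPwAAAAAAAAB/gAAAAAAAAH+AAAAABwA8f8AAAAAfgH9/wAAAAB/j/3/AAAAGP///f+AAAAY///9/4AAABj///3/wAAAAP/////gAAAP//////AAAA///////AAAD/B////+AAAPwD////+AAAeAP////+AAAAAf////+AAAAQ/////8AAADAD////4AAAMADH///AAAAAAAP//8AAYAAAAfH/wADwAAAAAH+AAPgAAAAAf4AA/AAAAAA/gAD+AAAAAB8AAH4AAAAAAAAAHADAA=="/>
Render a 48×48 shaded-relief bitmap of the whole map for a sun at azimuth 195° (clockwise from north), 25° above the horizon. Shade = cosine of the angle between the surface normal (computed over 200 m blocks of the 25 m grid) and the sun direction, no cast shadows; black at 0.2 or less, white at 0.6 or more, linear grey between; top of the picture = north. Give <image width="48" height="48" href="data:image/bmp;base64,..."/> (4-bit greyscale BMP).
<image width="48" height="48" href="data:image/bmp;base64,Qk32BAAAAAAAAHYAAAAoAAAAMAAAADAAAAABAAQAAAAAAIAEAAATCwAAEwsAABAAAAAAAAAAAAAAABEREQAiIiIAMzMzAERERABVVVUAZmZmAHd3dwCIiIgAmZmZAKqqqgC7u7sAzMzMAN3d3QDu7u4A////AFMzRomZmZmZmZmZmZiIiImZiIiJu6mrqGVVaJqZmZmZmZiIiIeIiIiYiIiJqpmqmId4mqmZmIiIiHiIh3eIiIiIiIiJmYiZiIiKqpmZiIiId3iIh2d4iHd3eIiImId3iIiZmZiIiIiId3eIh3d3d2ZmeImIhlVniHiIiIiIiIiIiId3iIh2ZmZmeJiIZDV4iHdniIiIiIiIiYd3eJmId4iIiJiHQjaId2ZmeIiIiIiHd3dmeJmZmZmZmIiGQ1eHZlVmeIiIiIh2ZmZlV4mZmqmZmIh1VniHZVVmeIiIiIh3d3ZlRWiZqqmZiHdWiZh1VVVniZmZmIiJmYZVQ0aJmZmZiHVpqphlVVaKuqqZiIiaqoZVVDRomZmYiHabuql2ZYm93LupiIiaqYZWdlRXiIiYiIm7qrqYh83u3cuYiIiZmHZniIdniIiIiavLuqu6qv/t3LmImZmZiIeImYiHd3iIiavMyprMzf7cyod4mamZmIiaqYiYdmiImavMuZrN7+y7p2Z4maqpmZmrqYmqh3iImrzMqIq9/7u6hlZ3iJmamZrMupqqmZmZms3LmJm83Kqpdmd4iIiJmavMy7u7qqqZq925iJmquqqYZniIiIiJmqu8zMzLu7qZvNuYiJqqqph2ZniJiIiJmqu7u8y6qqqazbmHeJu6qYdlVXiIiIiZmqqpmru5mZmay5iIiJu6mXdkNHiIiIiZmZmIiaqpiImaupmZmaqpiHdTFImIiIiZmZh3iJmZiImauqqqqaqYd3YxOKmIiIiZmYiIiImZmZmaqpiJmZh3d3U0i6iIiIiJmYiIiIiZmZmIdmZneIdmd2VZuXeIiIiJmZiIiIiIiIiHVEVVZmZWd2aKhleIiIiImIiIiIiId2ZmVEVVVVVWeHeHVWeIiIiIh3iImYiHdTIjI0VVVEVneHdkRniIiIiHdmZ4mZiHVCAAACRVVVZniHdUV4iIiIiHZmZomZiGVEMyIjRFVWZ4iGZmiYd4iIiId3ZniIiHVmeIiHVERFZ4h3d4qpdmeIiIiId3d4iHd4q83bhkRFZ3d3iKu5ZVZneIiIiHd4mIiJrN3cuHZ3d3d4maupZURFZ4iIiIiJmYiIrMzMy7qqmYeJqrqodkMzRWeIiIiJmYd4rMzM3e3cupmaqruph2QzM1Z4iIiJmYeKzdy7ve3cy6mqu7upiHZUQzRniIiIiIic3bqpq8zN3Lqs3cy6mYh2VENGiIiYh3ic26mZmr3v/+3P/9uqqqmYd2VWiIiId3eKupiZqr3////v/surzMu6qZiImZiId3d4mYmbu6vdzN/93Lu8zd3dy7vLqZiIiHZniJmruYipiKzaqrzcvN7t3MzMqYiIiHZnd4mql2d1V4mYmau6mrzMzM3LmYiIiIeId4mYdmUyNWZ3iImHeJqqq83KmIiIiIiah4iHZVMAESNndmVEV4mqu8y5iIiImJm7uZh3ZkIBAAFUQhABR4mqu7upiIiJmZmszKmIdlMzIRJCEAABV4mau7qpmIiZmZms3bmIh1VVQ0Qw=="/>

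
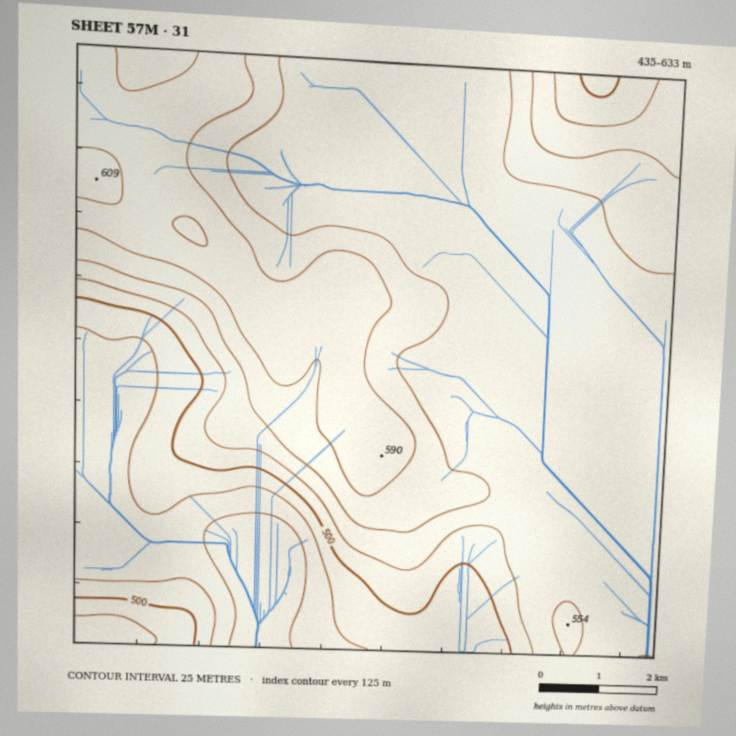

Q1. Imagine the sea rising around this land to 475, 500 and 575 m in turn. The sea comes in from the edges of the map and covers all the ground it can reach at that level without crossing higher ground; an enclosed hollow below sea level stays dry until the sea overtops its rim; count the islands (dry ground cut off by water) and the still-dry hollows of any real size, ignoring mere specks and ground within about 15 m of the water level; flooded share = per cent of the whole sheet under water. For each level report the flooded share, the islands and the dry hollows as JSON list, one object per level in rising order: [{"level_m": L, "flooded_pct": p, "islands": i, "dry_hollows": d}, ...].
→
[{"level_m": 475, "flooded_pct": 11, "islands": 0, "dry_hollows": 0}, {"level_m": 500, "flooded_pct": 20, "islands": 0, "dry_hollows": 0}, {"level_m": 575, "flooded_pct": 82, "islands": 0, "dry_hollows": 0}]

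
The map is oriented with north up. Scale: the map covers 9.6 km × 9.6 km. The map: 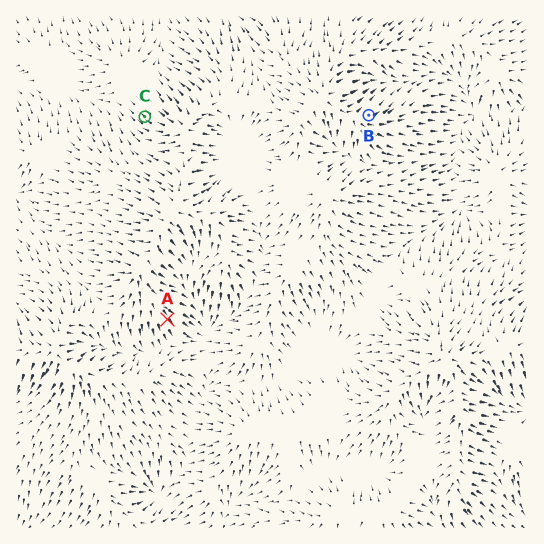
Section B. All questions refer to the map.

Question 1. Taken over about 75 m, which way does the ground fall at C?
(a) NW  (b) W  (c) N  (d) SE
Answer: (a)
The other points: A SE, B NE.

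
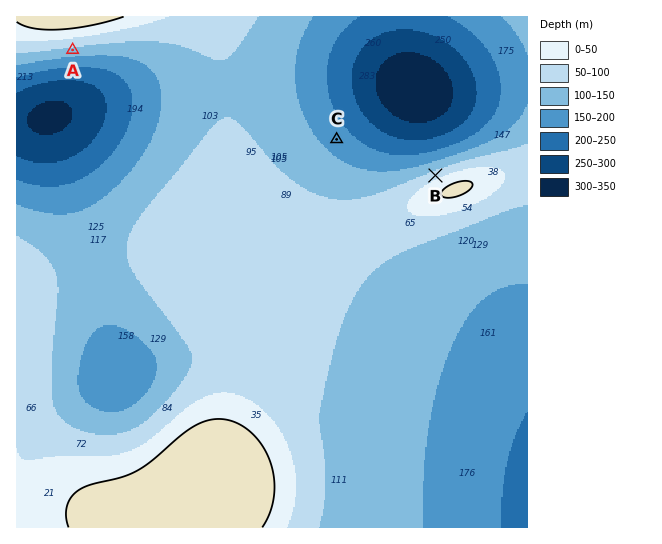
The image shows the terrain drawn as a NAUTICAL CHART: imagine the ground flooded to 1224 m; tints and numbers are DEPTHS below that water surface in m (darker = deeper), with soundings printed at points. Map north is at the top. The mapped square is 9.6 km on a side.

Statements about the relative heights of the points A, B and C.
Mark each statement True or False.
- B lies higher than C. True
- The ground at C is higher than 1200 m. False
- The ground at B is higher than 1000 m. True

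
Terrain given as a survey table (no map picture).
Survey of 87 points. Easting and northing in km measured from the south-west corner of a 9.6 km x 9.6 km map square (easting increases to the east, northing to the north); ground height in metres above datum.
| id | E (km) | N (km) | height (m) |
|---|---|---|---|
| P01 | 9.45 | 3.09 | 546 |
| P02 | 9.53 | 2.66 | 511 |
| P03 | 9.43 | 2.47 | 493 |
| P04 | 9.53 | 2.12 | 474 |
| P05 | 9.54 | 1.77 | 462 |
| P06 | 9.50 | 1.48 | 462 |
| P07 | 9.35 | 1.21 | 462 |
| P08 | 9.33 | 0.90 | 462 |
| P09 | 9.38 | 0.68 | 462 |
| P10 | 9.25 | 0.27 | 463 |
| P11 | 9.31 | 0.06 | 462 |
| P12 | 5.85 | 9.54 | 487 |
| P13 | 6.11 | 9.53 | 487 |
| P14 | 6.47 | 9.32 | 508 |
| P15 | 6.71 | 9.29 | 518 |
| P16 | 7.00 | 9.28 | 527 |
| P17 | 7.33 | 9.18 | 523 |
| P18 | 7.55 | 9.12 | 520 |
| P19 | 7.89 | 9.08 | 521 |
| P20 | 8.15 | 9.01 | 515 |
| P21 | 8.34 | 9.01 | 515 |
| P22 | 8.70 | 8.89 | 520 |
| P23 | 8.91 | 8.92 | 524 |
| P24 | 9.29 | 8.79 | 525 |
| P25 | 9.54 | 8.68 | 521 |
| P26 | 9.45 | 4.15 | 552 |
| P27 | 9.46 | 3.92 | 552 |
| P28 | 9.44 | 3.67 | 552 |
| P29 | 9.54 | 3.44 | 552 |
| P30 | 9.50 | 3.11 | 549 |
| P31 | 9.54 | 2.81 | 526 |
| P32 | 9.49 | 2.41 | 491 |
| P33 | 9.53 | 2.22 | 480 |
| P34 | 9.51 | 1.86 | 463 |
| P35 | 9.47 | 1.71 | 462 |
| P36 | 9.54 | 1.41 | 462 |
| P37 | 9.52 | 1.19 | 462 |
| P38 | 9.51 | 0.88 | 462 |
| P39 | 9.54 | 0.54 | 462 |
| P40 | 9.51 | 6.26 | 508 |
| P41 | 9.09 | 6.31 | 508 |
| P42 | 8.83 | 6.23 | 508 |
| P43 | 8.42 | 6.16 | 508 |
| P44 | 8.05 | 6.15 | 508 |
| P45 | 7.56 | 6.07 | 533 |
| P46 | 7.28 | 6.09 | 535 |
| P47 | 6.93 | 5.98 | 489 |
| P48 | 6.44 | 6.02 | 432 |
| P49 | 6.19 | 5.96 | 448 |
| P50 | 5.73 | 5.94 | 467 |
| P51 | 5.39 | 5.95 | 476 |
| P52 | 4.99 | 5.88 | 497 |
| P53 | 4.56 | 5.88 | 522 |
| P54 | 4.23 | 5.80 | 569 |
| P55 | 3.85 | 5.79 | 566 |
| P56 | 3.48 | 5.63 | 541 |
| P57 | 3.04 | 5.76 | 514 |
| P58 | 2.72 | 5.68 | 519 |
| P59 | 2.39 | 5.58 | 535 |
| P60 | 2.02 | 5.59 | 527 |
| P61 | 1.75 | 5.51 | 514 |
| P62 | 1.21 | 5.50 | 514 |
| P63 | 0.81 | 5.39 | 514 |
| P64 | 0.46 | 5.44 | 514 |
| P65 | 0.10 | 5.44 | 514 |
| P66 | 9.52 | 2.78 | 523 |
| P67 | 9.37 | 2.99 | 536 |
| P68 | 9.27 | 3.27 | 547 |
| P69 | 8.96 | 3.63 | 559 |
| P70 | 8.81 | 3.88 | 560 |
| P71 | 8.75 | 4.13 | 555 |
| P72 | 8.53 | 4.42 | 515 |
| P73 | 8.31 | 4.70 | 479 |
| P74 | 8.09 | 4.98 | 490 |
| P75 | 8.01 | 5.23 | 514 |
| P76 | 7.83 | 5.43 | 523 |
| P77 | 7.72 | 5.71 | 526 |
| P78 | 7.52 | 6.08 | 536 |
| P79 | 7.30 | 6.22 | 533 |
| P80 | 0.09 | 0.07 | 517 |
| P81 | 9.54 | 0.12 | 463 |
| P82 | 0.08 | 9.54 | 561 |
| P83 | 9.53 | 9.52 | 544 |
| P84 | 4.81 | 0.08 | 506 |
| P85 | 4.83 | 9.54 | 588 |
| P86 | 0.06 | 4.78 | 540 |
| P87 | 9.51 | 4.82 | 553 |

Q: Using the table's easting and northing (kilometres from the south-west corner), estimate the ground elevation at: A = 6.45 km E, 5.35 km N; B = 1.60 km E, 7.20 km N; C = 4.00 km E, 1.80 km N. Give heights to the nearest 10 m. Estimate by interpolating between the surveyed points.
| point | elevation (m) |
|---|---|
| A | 430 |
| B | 560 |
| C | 540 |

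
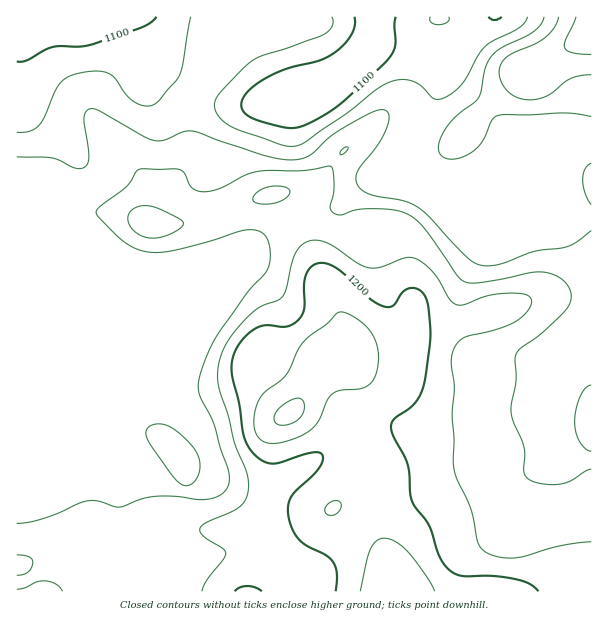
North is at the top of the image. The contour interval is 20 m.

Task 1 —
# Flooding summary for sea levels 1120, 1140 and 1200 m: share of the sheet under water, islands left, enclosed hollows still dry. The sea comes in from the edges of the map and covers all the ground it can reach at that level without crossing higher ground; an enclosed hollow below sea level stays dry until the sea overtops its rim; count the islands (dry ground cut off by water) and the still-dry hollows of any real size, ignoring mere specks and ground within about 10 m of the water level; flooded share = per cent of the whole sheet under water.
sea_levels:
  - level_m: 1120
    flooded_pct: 10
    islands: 0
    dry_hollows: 0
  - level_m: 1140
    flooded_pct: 25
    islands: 0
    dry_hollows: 0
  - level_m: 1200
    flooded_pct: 86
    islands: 0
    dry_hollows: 0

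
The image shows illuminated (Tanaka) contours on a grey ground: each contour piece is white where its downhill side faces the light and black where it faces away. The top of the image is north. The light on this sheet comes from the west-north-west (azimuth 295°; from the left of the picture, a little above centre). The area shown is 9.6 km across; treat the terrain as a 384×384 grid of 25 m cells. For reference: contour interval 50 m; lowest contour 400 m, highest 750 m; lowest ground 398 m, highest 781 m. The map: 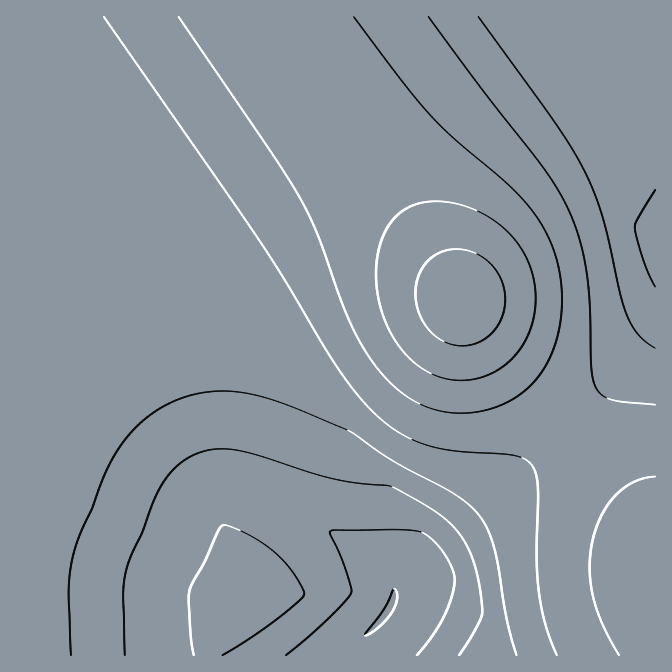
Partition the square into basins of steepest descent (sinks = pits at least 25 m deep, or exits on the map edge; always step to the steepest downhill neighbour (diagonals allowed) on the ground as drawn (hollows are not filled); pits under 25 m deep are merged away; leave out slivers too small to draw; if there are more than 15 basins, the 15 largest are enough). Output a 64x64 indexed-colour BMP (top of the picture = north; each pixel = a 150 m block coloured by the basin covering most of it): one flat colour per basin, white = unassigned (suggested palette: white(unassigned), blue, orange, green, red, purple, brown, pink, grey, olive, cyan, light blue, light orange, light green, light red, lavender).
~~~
<image width="64" height="64" href="data:image/bmp;base64,Qk12CAAAAAAAAHYAAAAoAAAAQAAAAEAAAAABAAQAAAAAAAAIAAATCwAAEwsAABAAAAAAAAAA////ALR3HwAOf/8ALKAsACgn1gC9Z5QAS1aMAMJ34wB/f38AIr28AM++FwDox64AeLv/AIrfmACWmP8A1bDFABERERERERERERERERERERERERERERERERERERERERERERERERERERERERERERERERERERERERERERERERERERERERERERERERERERERERERERERERERERERERERERERERERERERERERERERERERERERERERERERERERERERERERERERERERERERERERERERERERERERERERERERERERERERERERERERERERERERERERERERERERERERERERERERERERERERERERERERERERERERERERERERERERERERERERERERERERERERERERERERERERERERERERERERERERERERERERERERERERERERERERERERERERERERERERERERERERERERERERERERERERERERERERERERERERERERERERERERERERERERERERERERERERERERERERERERERERERERERERERERERERERERERERERERERERERERERERERERERERERERERERERERERERERERERERERERERERERERERESERERERERERERERERERERERERERERERERERERERERERIRERERERERERERERERERERERERERERERERERERERERIhEREREREREREREREREREREREREREREREREREREREREiEREREREREREREREREREREREREREREREREREREREREiIREREREREREREREREREREREREREREREREREREREREiIhEREREREREREREREREREREREREREREREREREREREiIiEREREREREREREREREREREREREREREREREREREREiIiIREREREREREREREREREREREREREREREREREREREiIiIhEREREREREREREREREREREREREREREREREREREiIiIiEREREREREREREREREREREREREREREREREREREiIiIiIREREREREREREREREREREREREREREREREREREiIiIiIhEREREREREREREREREREREREREREREREREREiIiIiIiEREREREREREREREREREREREREREREREREREiIiIiIiIREREREREREREREREREREREREREREREREREiIiIiIiIhERERERERERERERERERERERERERERERERESIiIiIiIiERERERERERERERERERERERERERERERERESIiIiIiIiIRERERERERERERERERERERERERERERERESIiIiIiIiIhERERERERERERERERERERERERERERERESIiIiIiIiIiERERERERERERERERERERERERERERERESIiIiIiIiIiIRERERERERERERERERERERERERERERERIiIiIiIiIiIhERERERERERERERERERERERERERERERIiIiIiIiIiIiERERERERERERERERERERERERERERERIiIiIiIiIiIiIREREREREREREREREREREREREREREREiIiIiIiIiIiIhEREREREREREREREREREREREREREREiIiIiIiIiIiIiEREREREREREREREREREREREREREREiIiIiIiIiIiIiIRERERERERERERERERERERERERERESIiIiIiIiIiIiIhERERERERERERERERERERERERERESIiIiIiIiIiIiIiERERERERERERERERERERERERERESIiIiIiIiIiIiIiIRERERERERERERERERERERERERERIiIiIiIiIiIiIiIhERERERERERERERERERERERERERIiIiIiIiIiIiIiIiERERERERERERERERERERERERERIiIiIiIiIiIiIiIiIREREREREREREREREREREREREREiIiIiIiIiIiIiIiIhEREREREREREREREREREREREREiIiIiIiIiIiIiIiIiEREREREREREREREREREREREREiIiIiIiIiIiIiIiIiIRERERERERERERERERERERERESIiIiIiIiIiIiIiIiIhERERERERERERERERERERERESIiIiIiIiIiIiIiIiIiERERERERERERERERERERERESIiIiIiIiIiIiIiIiIiIRERERERERERERERERERERESIiIiIiIiIiIiIiIiIiIhERERERERERERERERERERERIiIiIiIiIiIiIiIiIiIiERERERERERERERERERERERIiIiIiIiIiIiIiIiIiIiIRERERERERERERERERERERIiIiIiIiIiIiIiIiIiIiIhEREREREREREREREREREREiIiIiIiIiIiIiIiIiIiIiEREREREREREREREREREREiIiIiIiIiIiIiIiIiIiIiIREREREREREREREREREREiIiIiIiIiIiIiIiIiIiIiIhEREREREREREREREREREiIiIiIiIiIiIiIiIiIiIiIiERERERERERERERERERESIiIiIiIiIiIiIiIiIiIiIiIRERERERERERERERERESIiIiIiIiIiIiIiIiIiIiIiIhERERERERERERERERESIiIiIiIiIiIiIiIiIiIiIiIiERERERERERERERERERIiIiIiIiIiIiIiIiIiIiIiIiIRERERERERERERERERIiIiIiIiIiIiIiIiIiIiIiIiIhERERERERERERERERIiIiIiIiIiIiIiIiIiIiIiIiIi"/>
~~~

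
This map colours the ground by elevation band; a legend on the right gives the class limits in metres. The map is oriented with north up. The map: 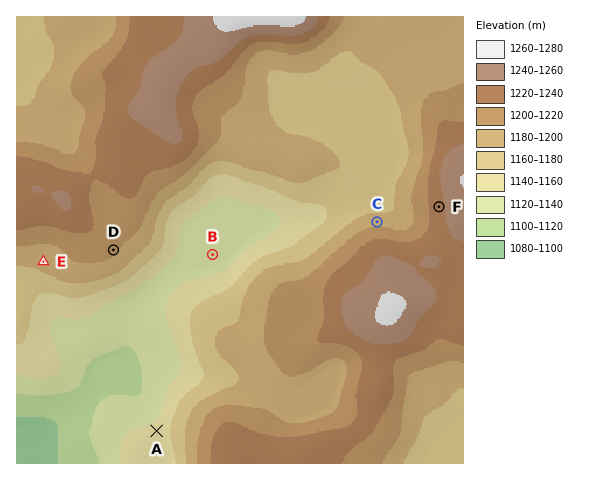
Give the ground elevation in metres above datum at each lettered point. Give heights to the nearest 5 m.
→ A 1150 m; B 1135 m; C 1190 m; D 1205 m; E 1190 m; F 1230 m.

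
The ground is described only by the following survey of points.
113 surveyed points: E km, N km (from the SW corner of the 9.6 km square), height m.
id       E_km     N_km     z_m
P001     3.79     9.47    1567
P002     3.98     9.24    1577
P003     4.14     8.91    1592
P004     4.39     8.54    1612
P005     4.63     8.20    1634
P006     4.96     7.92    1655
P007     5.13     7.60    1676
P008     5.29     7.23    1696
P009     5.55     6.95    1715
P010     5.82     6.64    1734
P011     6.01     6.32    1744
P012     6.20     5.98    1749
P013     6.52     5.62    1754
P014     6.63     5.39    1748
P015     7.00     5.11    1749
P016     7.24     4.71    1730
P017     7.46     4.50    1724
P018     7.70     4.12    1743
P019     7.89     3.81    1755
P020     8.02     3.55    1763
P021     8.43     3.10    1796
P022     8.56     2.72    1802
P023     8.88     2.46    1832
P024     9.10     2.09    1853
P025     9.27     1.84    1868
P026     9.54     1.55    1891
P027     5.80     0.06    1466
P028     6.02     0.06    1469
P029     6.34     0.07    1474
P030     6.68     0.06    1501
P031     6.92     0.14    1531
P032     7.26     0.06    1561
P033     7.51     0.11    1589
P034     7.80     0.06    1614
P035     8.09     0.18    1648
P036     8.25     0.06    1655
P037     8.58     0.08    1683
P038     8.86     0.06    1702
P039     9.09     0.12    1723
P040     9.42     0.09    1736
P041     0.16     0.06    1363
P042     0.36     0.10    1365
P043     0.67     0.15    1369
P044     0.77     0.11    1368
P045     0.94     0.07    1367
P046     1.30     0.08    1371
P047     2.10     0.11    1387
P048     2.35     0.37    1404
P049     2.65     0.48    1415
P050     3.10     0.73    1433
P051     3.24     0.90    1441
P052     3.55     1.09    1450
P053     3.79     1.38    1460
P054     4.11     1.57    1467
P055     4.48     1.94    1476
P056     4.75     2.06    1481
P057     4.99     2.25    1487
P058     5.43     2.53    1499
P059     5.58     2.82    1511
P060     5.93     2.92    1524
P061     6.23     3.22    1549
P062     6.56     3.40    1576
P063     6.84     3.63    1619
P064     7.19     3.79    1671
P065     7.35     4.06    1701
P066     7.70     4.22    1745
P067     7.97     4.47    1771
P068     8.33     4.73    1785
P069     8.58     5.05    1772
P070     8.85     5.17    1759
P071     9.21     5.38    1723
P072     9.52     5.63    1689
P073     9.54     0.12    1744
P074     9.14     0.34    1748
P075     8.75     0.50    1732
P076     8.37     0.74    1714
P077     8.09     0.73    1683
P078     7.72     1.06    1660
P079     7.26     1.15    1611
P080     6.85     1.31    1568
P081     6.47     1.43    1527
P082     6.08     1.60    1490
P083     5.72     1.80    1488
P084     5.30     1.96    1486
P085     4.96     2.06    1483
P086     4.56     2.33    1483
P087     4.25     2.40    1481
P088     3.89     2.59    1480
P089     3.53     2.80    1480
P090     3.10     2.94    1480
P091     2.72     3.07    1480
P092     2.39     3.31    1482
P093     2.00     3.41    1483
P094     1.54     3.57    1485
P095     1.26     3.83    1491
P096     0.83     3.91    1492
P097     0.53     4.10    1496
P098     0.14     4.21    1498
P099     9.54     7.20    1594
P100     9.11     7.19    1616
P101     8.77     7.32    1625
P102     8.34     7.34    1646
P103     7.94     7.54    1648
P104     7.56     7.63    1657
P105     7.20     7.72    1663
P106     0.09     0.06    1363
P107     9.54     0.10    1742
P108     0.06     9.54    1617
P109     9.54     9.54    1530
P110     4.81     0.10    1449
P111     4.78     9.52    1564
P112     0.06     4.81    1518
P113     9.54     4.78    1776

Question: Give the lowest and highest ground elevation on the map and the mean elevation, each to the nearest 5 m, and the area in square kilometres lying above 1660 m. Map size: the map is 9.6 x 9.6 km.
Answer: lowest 1360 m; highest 1900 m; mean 1590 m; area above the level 23.2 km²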